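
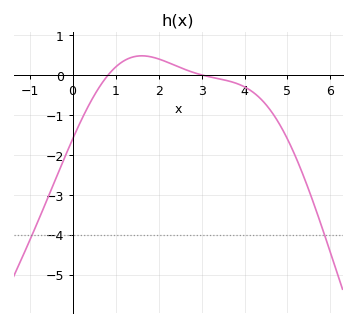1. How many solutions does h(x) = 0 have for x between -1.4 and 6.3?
2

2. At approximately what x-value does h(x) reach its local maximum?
1.6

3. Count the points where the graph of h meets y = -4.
2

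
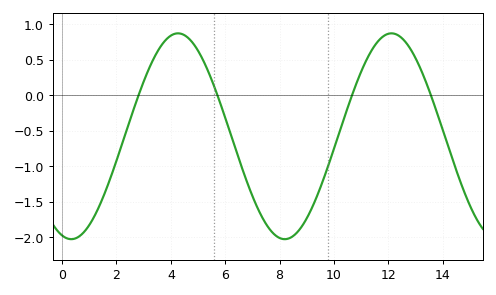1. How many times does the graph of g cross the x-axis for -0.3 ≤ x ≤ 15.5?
4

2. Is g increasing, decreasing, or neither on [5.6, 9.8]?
neither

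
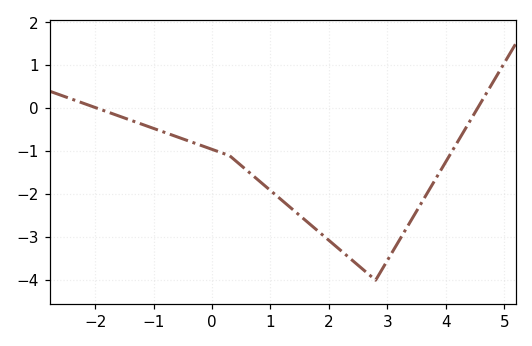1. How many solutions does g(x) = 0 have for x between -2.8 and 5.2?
2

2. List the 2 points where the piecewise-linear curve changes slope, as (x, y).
(0.3, -1.1); (2.8, -4)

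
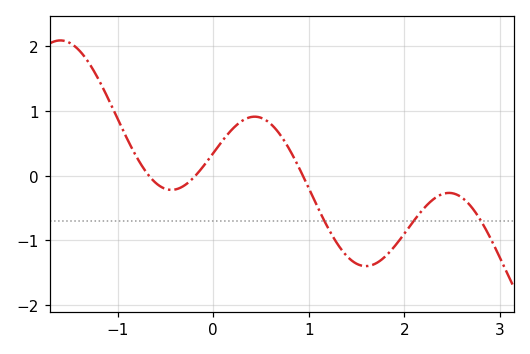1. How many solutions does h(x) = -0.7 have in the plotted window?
3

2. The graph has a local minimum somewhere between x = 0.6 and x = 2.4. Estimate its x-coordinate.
1.6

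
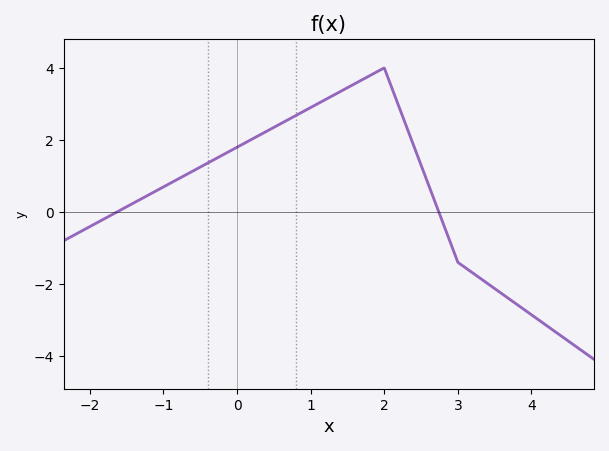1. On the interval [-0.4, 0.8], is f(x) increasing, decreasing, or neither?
increasing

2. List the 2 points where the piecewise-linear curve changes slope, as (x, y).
(2, 4); (3, -1.4)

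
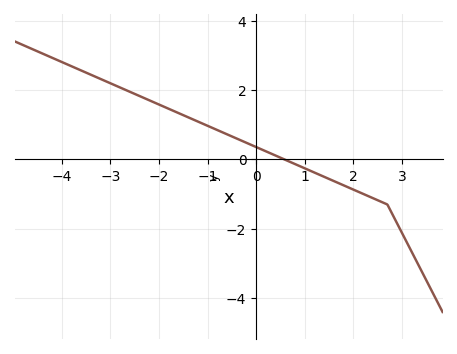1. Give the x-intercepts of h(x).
0.6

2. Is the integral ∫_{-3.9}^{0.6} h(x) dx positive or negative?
positive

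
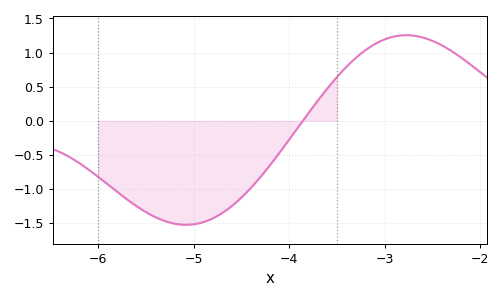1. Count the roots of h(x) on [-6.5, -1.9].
1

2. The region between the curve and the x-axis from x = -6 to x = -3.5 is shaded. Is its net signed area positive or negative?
negative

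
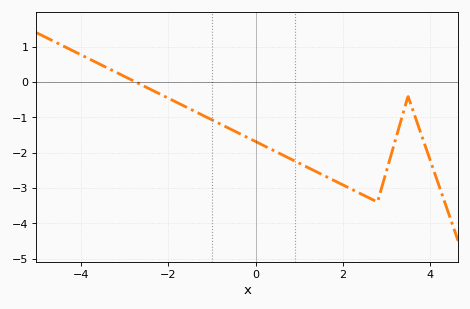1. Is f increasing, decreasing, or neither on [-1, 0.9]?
decreasing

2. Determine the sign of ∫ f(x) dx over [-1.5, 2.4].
negative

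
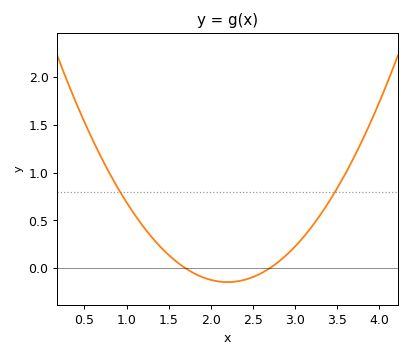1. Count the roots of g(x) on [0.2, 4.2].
2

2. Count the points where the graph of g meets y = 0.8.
2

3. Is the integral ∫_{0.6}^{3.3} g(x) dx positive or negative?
positive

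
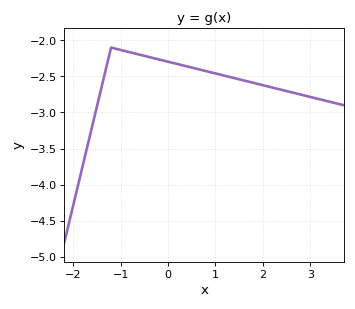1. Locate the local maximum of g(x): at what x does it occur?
-1.2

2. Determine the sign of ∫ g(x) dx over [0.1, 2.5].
negative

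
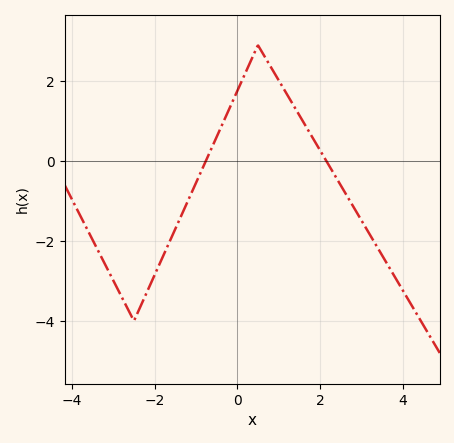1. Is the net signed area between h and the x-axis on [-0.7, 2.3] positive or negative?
positive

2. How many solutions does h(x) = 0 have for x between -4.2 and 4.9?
2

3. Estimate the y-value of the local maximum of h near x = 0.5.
2.8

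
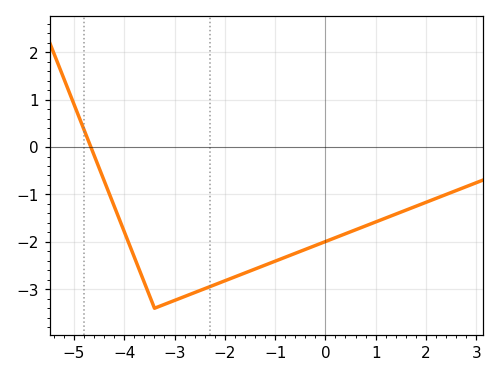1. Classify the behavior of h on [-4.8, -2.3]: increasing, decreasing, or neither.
neither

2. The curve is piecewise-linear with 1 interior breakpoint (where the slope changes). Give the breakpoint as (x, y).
(-3.4, -3.4)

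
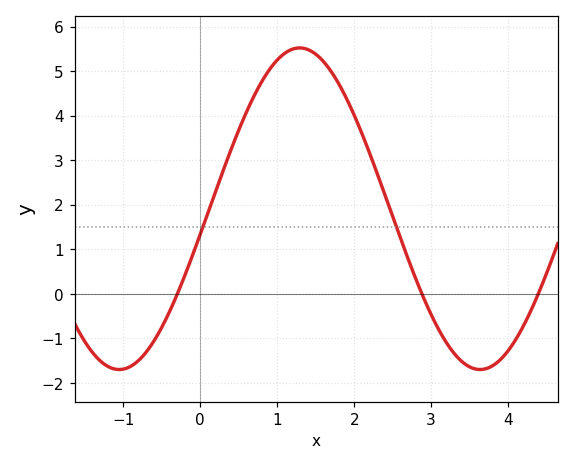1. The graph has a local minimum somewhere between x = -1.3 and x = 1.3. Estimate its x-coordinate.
-1.1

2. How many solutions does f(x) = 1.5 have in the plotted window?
2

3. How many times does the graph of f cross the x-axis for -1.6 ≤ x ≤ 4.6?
3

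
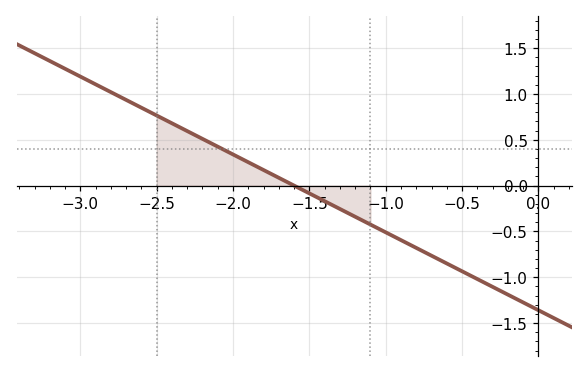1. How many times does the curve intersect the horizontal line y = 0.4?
1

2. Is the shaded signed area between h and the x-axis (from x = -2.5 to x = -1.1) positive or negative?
positive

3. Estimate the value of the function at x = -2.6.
0.85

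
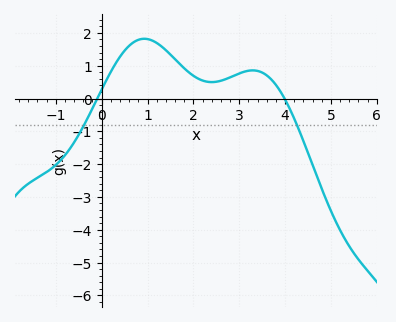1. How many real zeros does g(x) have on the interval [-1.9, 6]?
2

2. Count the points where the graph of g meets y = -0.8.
2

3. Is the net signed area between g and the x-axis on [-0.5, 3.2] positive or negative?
positive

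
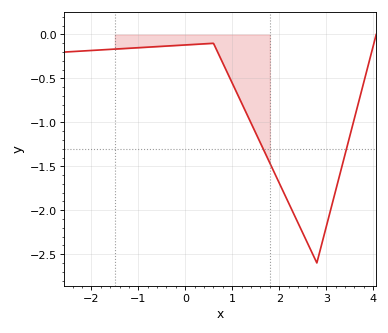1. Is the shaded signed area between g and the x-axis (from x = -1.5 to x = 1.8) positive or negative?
negative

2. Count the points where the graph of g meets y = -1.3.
2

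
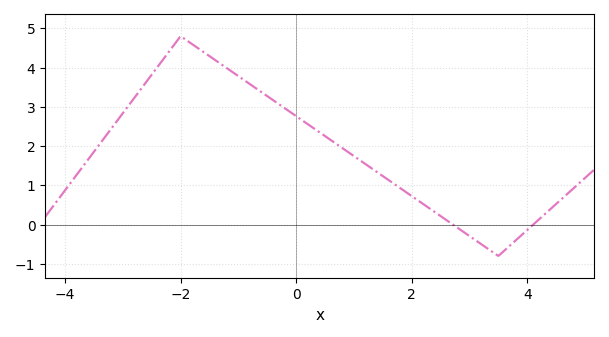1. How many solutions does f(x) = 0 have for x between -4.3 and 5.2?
2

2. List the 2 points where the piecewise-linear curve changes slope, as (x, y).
(-2, 4.8); (3.5, -0.8)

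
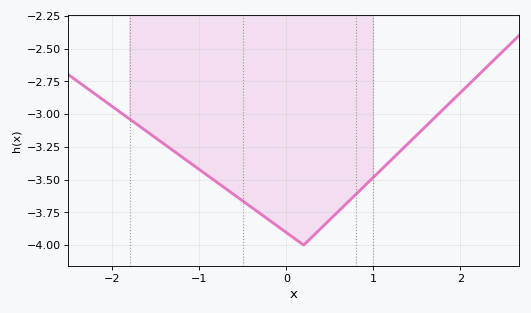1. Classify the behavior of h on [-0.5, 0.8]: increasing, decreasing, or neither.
neither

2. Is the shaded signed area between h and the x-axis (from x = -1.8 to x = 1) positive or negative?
negative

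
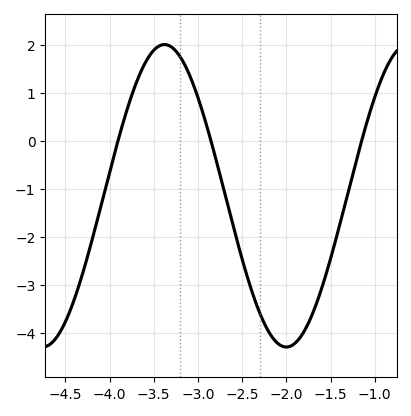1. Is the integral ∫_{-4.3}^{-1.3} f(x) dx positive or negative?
negative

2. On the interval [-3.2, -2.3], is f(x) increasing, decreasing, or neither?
decreasing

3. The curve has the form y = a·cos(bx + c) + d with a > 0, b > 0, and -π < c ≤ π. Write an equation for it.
y = 3.15cos(2.28x + 1.42) - 1.15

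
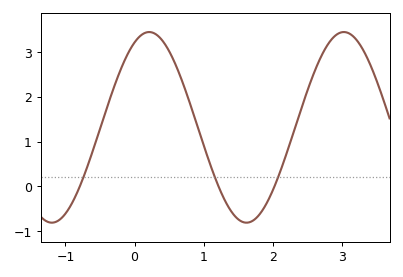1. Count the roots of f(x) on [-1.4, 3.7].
3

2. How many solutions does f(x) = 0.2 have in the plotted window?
3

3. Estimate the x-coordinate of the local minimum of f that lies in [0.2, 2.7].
1.62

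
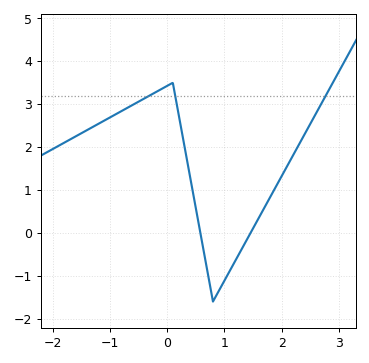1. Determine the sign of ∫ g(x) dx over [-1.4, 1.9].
positive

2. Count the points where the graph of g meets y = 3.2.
3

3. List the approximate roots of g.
0.6, 1.5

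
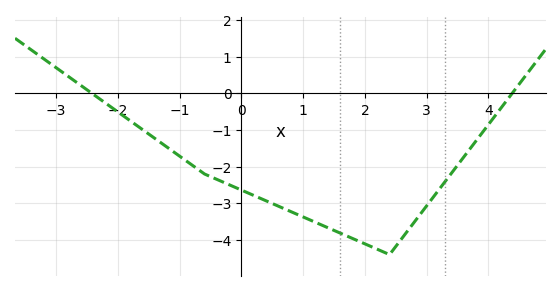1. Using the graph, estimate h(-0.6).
-2.2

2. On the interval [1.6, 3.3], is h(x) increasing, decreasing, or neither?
neither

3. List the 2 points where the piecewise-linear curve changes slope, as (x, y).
(-0.6, -2.2); (2.4, -4.4)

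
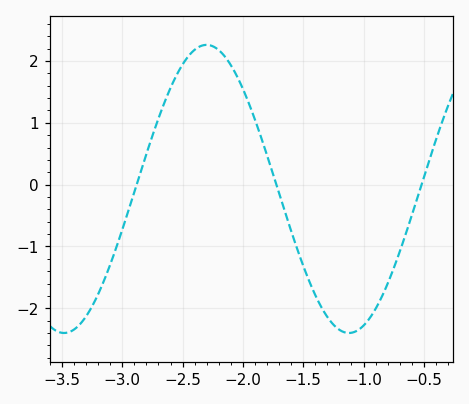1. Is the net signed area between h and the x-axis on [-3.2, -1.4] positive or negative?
positive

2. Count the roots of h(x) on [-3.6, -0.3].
3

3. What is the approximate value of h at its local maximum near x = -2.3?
2.26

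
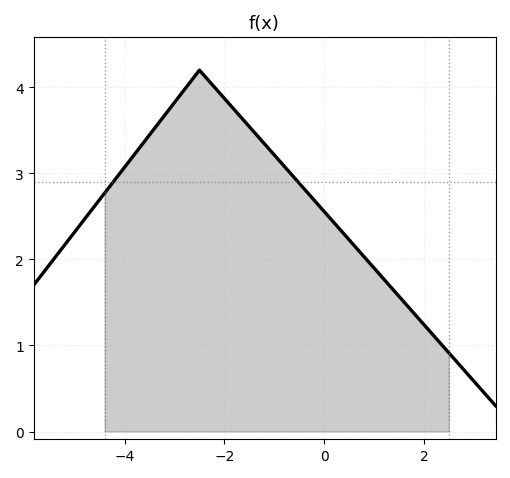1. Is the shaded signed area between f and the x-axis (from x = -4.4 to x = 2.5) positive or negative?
positive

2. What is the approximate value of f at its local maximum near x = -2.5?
4.2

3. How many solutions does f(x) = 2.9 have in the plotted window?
2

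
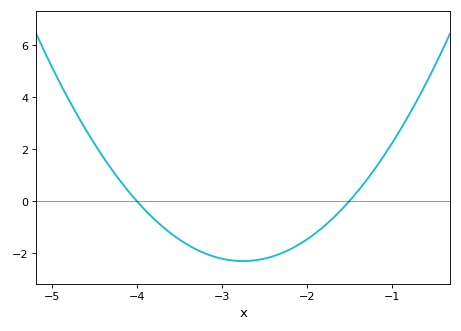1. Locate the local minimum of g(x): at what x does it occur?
-2.8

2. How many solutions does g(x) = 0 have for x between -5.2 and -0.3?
2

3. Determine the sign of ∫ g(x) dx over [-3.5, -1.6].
negative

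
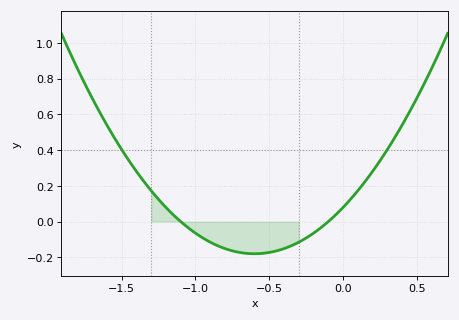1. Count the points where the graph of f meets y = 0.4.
2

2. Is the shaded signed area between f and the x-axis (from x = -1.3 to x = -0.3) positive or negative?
negative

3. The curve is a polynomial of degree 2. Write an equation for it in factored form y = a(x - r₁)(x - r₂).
y = 0.72(x + 1.1)(x + 0.1)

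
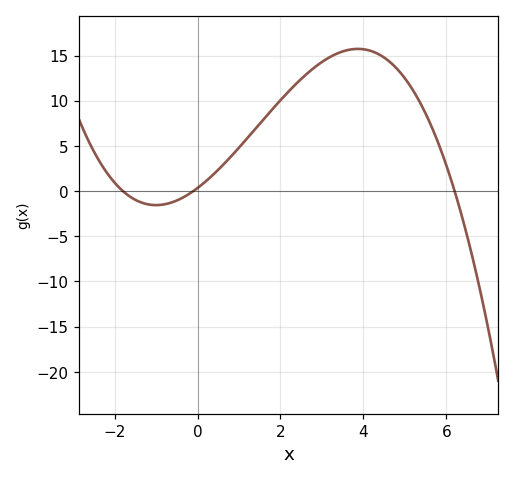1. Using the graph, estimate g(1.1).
5.5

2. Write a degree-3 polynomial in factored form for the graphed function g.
y = -0.3(x + 1.8)(x + 0.1)(x - 6.2)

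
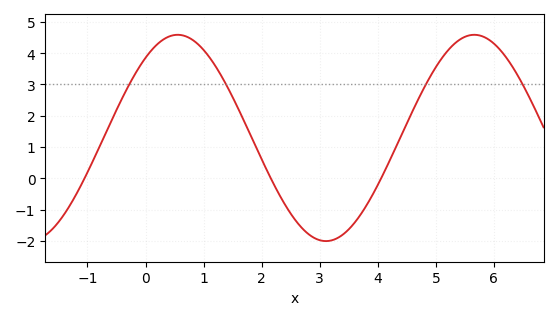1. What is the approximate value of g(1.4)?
2.96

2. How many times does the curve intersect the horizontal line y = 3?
4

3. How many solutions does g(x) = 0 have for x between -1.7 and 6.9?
3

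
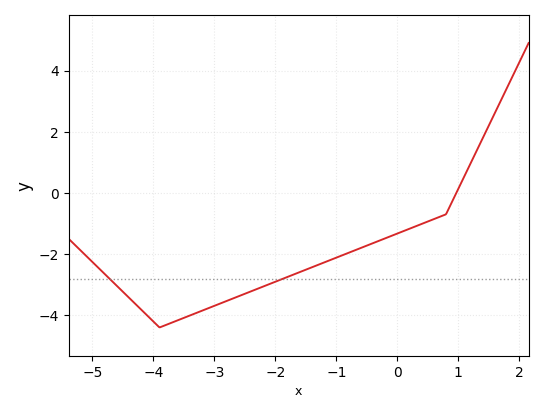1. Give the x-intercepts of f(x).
0.969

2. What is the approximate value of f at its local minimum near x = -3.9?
-4.4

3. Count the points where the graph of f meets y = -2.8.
2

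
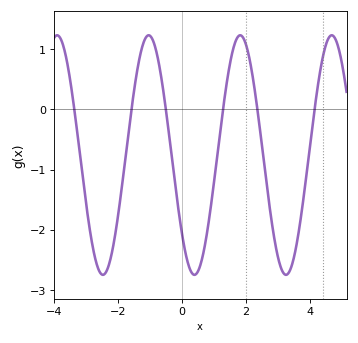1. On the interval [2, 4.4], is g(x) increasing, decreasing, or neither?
neither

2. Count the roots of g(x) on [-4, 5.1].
6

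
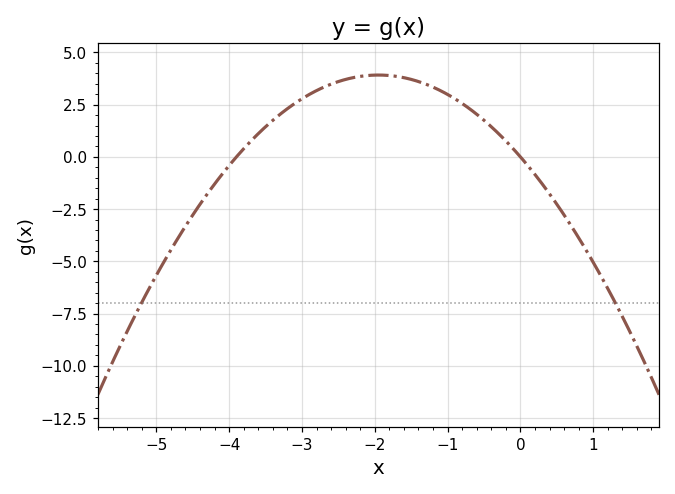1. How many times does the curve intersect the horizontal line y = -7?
2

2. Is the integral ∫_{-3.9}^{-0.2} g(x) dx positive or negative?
positive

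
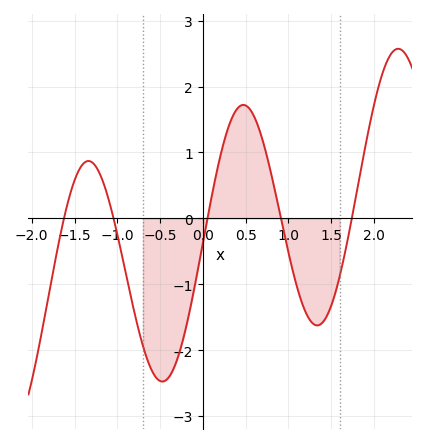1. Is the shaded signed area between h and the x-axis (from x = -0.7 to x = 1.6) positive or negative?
negative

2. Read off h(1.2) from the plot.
-1.42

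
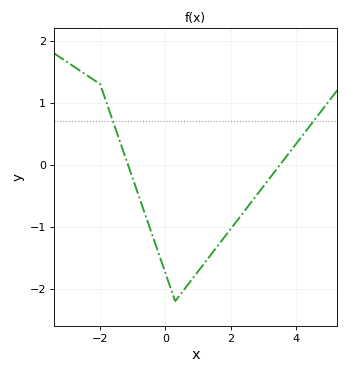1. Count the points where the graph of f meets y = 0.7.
2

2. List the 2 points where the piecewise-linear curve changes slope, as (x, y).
(-2, 1.3); (0.3, -2.2)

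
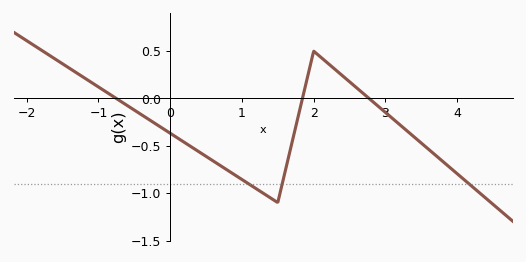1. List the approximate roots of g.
-0.751, 1.84, 2.77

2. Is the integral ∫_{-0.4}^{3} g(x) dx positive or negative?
negative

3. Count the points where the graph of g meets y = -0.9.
3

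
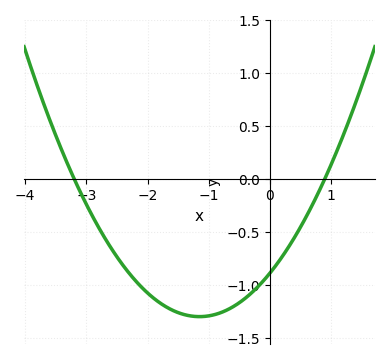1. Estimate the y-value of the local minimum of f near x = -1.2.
-1.3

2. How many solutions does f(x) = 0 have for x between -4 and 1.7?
2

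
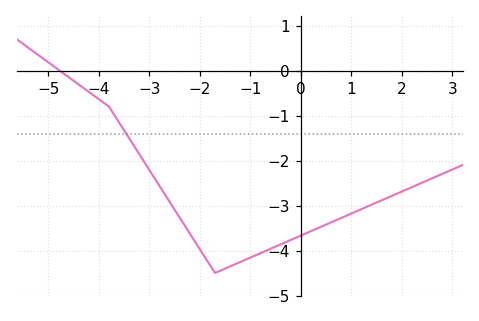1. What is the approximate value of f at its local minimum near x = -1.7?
-4.5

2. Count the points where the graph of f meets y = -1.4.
1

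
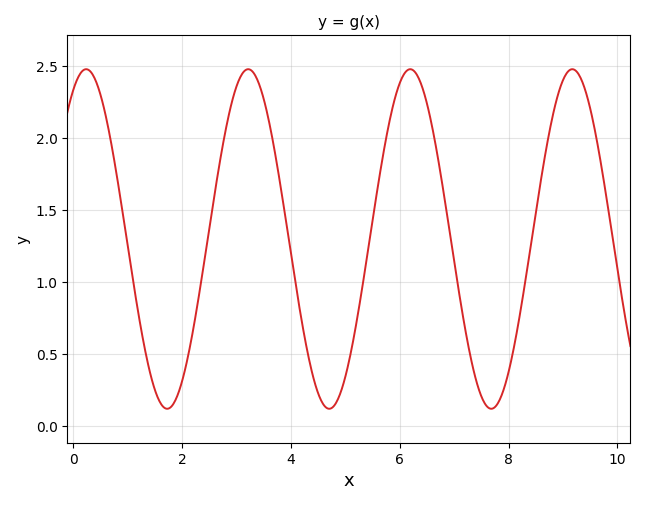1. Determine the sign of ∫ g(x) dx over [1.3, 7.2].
positive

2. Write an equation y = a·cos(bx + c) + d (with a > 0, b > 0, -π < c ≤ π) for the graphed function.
y = 1.18cos(2.1x - 0.5) + 1.3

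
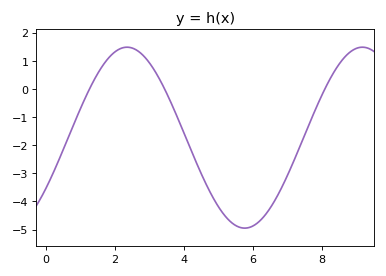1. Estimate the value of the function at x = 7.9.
-0.496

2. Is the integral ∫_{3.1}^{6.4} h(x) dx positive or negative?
negative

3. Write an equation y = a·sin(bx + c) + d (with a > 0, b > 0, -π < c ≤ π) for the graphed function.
y = 3.22sin(0.92x - 0.592) - 1.73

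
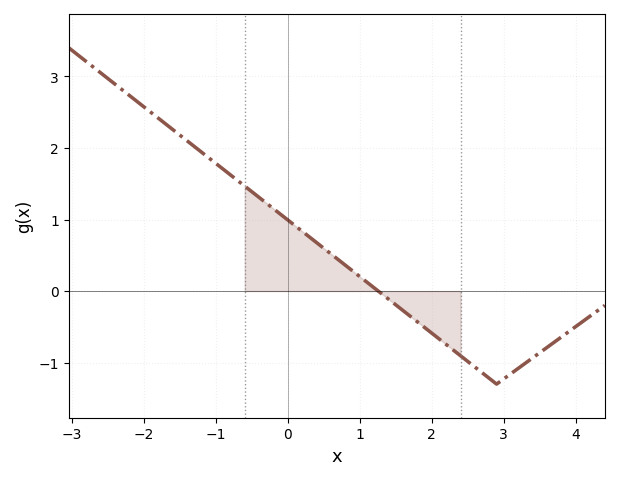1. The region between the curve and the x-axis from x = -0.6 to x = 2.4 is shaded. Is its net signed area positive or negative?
positive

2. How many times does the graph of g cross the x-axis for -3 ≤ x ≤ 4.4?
1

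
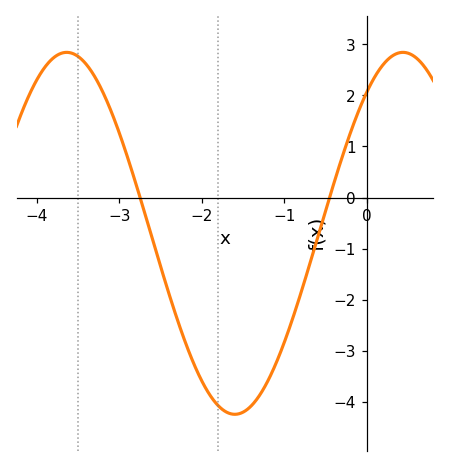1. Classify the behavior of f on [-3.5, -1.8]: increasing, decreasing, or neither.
decreasing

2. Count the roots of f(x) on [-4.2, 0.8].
2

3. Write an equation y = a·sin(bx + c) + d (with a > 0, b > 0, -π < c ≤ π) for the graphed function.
y = 3.54sin(1.5x + 0.89) - 0.7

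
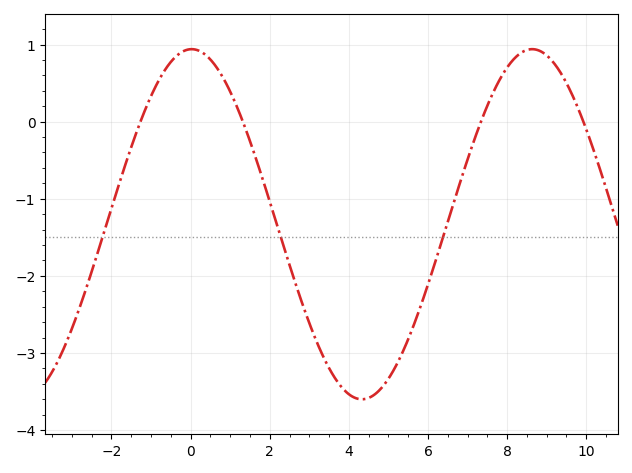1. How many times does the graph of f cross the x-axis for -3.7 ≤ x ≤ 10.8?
4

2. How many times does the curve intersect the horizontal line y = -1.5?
3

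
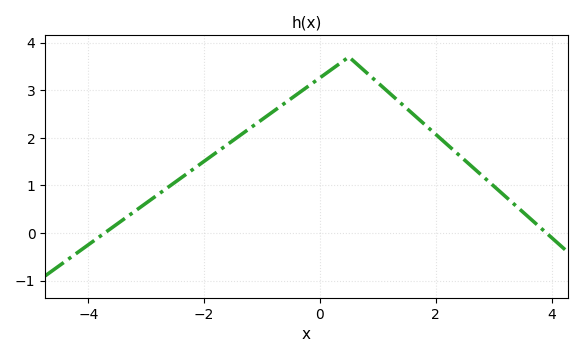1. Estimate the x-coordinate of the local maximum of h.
0.498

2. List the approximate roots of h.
-3.72, 3.91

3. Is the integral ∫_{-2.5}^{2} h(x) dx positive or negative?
positive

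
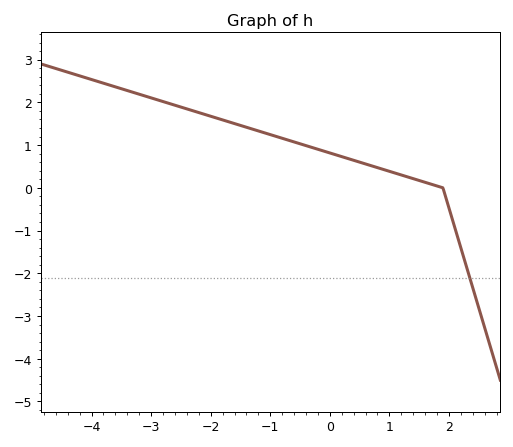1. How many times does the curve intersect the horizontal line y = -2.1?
1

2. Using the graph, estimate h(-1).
1.25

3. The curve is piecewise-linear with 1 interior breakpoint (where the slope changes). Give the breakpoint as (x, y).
(1.9, 0)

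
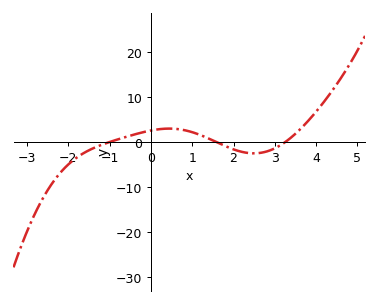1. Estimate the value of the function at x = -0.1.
2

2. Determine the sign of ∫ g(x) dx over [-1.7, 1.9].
positive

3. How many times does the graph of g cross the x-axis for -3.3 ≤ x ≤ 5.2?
3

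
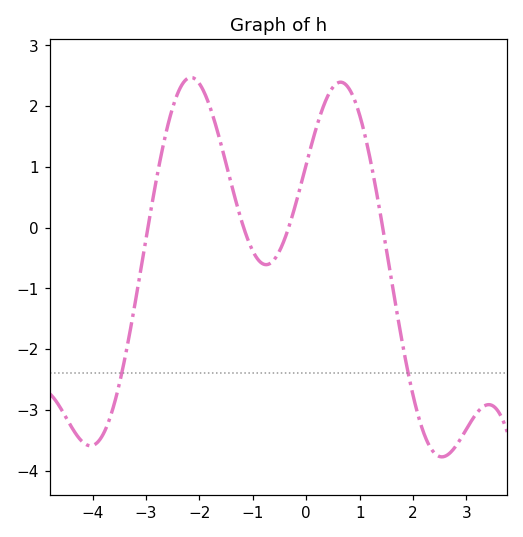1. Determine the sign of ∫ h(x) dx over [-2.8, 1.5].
positive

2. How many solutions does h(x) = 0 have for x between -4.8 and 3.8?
4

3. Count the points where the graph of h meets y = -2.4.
2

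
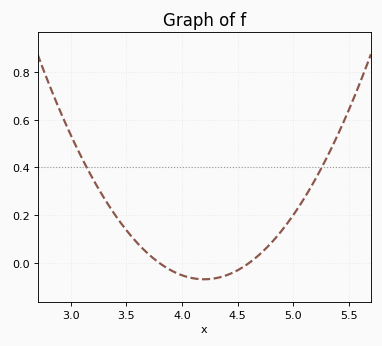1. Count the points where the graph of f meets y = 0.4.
2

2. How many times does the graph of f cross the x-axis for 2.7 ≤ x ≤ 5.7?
2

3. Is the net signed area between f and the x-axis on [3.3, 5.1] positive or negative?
positive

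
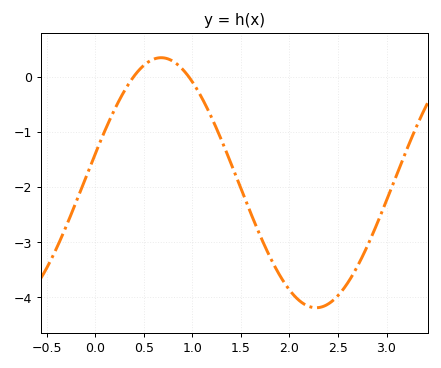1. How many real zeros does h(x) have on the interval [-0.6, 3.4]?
2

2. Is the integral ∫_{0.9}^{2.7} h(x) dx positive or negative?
negative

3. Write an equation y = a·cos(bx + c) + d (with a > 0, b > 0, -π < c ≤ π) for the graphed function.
y = 2.27cos(1.97x - 1.34) - 1.92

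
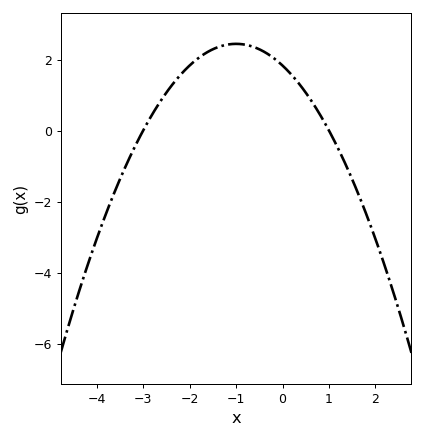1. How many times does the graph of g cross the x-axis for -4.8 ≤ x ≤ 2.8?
2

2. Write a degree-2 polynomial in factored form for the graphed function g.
y = -0.61(x + 3)(x - 1)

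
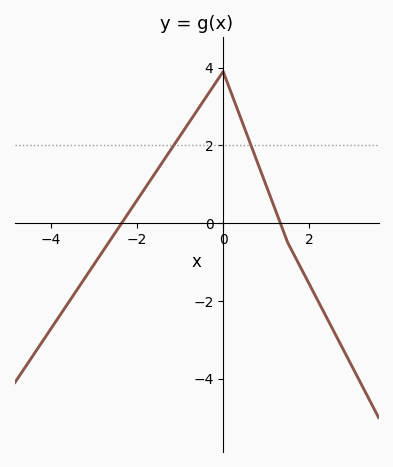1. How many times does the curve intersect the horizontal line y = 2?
2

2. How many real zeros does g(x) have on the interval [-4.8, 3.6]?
2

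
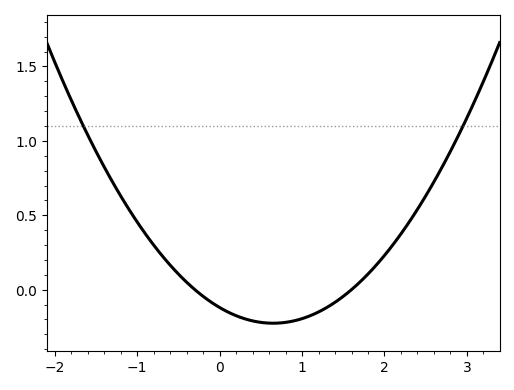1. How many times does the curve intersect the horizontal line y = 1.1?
2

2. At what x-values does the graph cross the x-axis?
-0.3, 1.6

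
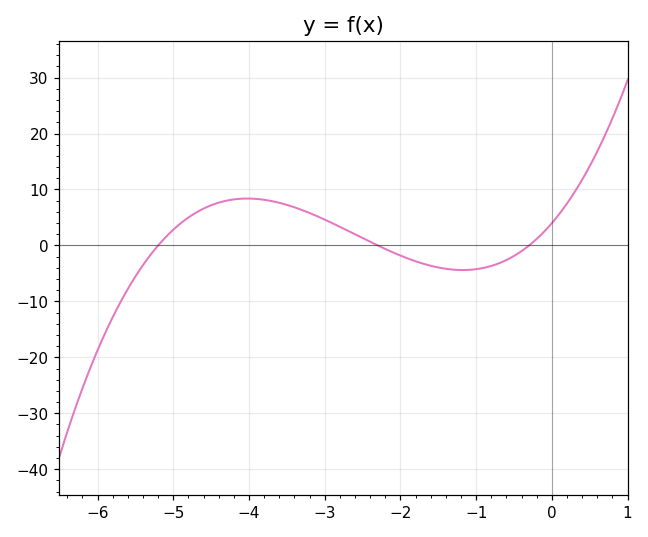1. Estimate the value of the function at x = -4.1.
8.35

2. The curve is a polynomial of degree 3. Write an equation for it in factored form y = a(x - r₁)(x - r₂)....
y = 1.11(x + 5.2)(x + 2.3)(x + 0.3)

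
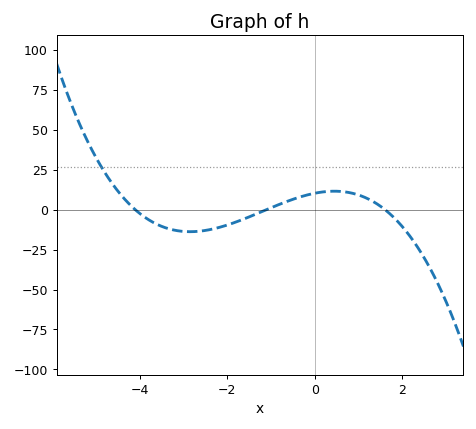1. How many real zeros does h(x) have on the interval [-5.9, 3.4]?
3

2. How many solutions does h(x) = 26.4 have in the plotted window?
1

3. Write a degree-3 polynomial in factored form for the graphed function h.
y = -1.42(x + 4.1)(x + 1.1)(x - 1.6)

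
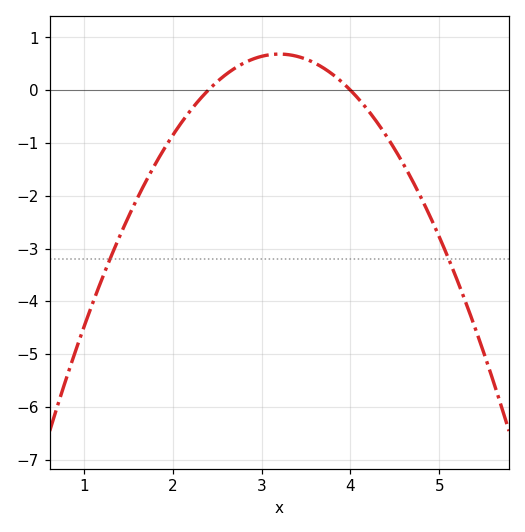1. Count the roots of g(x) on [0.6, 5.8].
2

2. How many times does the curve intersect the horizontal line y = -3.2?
2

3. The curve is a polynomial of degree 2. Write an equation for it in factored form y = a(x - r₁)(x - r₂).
y = -1.07(x - 2.4)(x - 4)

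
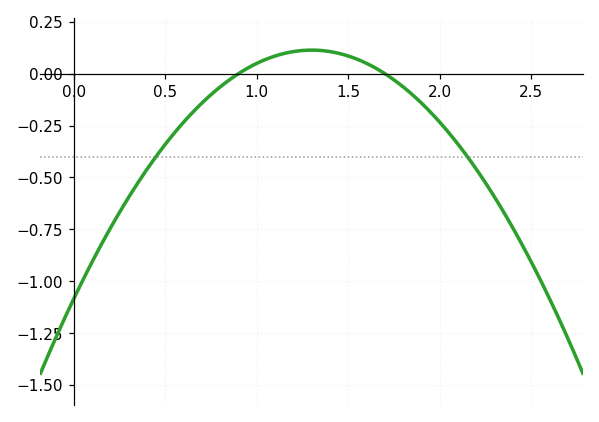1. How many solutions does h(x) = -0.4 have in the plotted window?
2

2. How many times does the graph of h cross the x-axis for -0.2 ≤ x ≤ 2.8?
2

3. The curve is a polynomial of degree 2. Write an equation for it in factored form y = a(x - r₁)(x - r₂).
y = -0.71(x - 0.9)(x - 1.7)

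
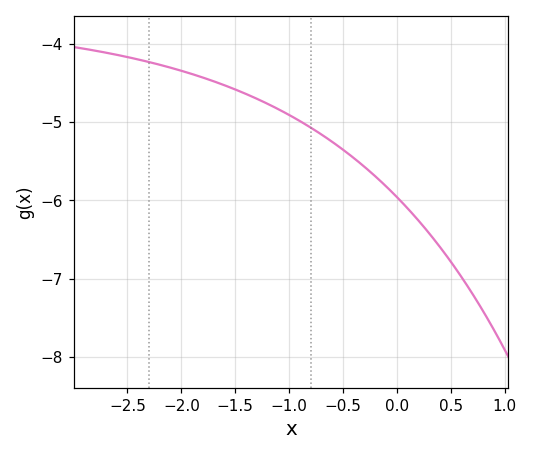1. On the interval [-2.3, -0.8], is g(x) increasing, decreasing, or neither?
decreasing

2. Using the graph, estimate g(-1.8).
-4.43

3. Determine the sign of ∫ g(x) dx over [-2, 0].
negative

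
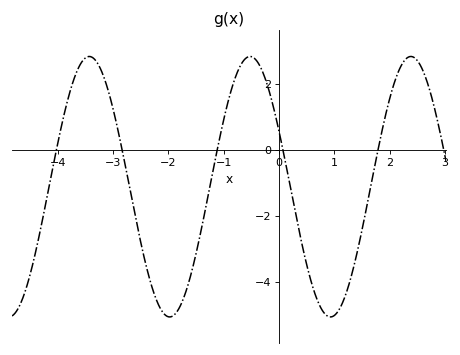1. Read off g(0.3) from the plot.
-1.92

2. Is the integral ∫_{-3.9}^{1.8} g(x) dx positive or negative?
negative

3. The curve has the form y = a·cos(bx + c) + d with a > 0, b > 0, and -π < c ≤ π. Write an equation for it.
y = 3.95cos(2.16x + 1.13) - 1.11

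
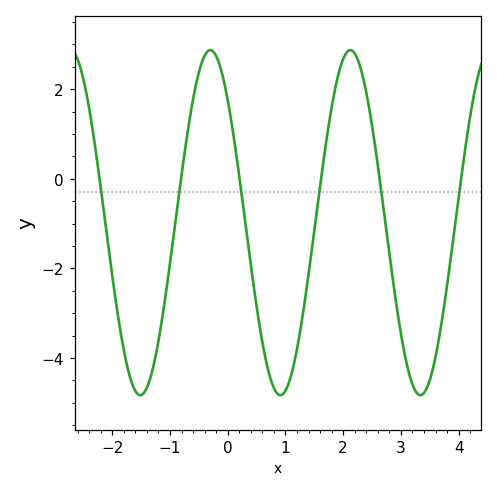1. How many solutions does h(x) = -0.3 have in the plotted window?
6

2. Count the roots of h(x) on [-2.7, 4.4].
6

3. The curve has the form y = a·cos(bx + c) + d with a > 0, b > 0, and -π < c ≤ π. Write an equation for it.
y = 3.85cos(2.6x + 0.78) - 0.98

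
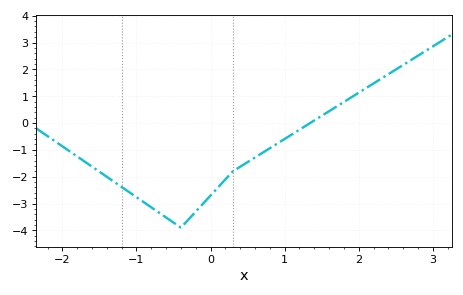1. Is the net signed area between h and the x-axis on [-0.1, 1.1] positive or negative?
negative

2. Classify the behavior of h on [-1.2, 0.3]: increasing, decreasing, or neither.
neither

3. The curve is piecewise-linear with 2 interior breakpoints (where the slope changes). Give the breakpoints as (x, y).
(-0.4, -3.9); (0.3, -1.8)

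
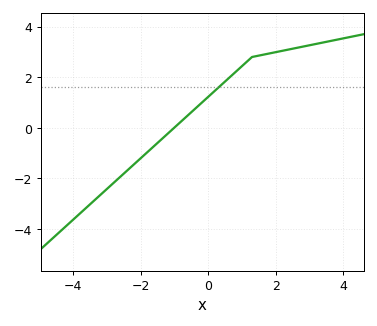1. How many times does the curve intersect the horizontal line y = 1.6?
1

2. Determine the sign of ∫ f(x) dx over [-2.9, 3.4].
positive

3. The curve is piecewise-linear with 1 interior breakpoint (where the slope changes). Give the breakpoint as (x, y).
(1.3, 2.8)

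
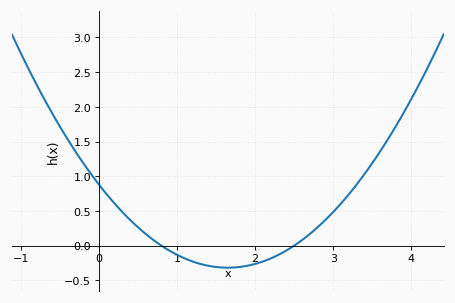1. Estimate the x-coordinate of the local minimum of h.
1.6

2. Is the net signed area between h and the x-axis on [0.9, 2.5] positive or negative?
negative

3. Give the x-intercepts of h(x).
0.8, 2.5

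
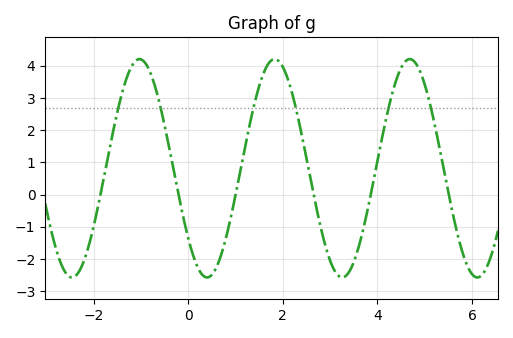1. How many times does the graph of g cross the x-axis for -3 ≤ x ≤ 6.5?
6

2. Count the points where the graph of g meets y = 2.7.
6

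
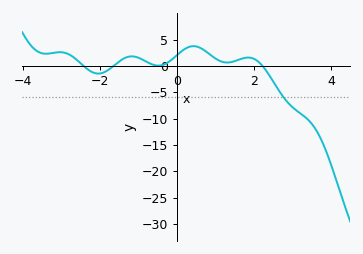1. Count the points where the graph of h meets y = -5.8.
1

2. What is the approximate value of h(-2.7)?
2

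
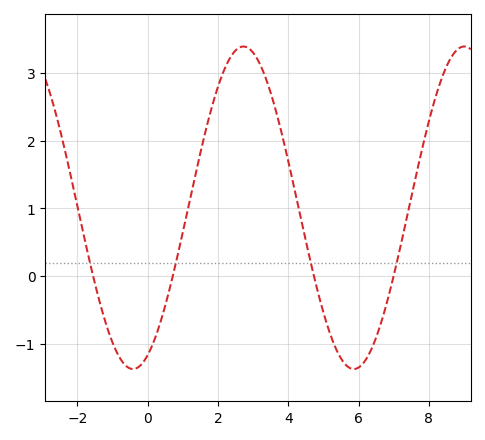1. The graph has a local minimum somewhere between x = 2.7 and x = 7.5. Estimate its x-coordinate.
5.8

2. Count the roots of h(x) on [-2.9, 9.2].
4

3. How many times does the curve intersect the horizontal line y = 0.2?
4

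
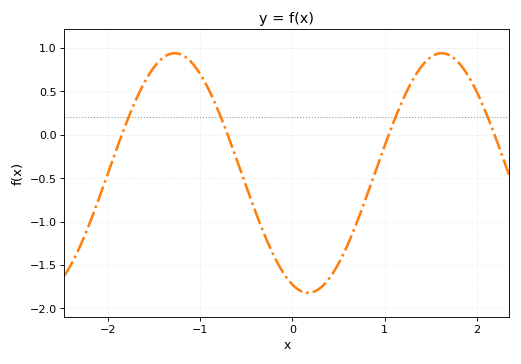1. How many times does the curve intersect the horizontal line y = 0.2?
4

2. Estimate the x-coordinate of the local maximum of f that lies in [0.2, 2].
1.6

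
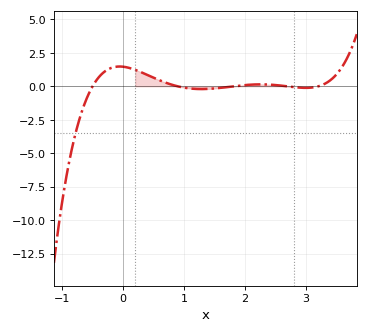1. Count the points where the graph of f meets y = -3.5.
1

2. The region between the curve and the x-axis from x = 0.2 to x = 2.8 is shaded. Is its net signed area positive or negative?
positive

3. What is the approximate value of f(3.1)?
-0.086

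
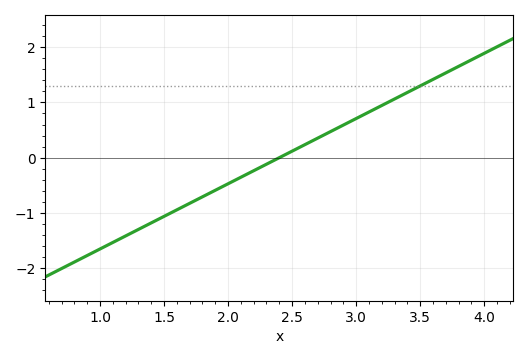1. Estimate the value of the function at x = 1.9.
-0.6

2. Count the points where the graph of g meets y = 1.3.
1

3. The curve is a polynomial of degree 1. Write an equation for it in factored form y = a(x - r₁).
y = 1.18(x - 2.4)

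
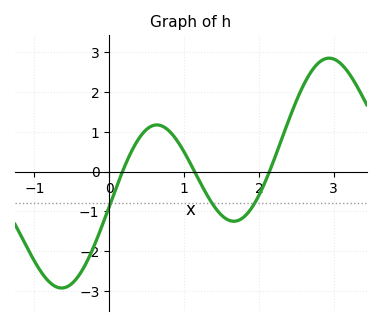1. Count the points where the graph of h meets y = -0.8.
3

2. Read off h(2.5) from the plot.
1.78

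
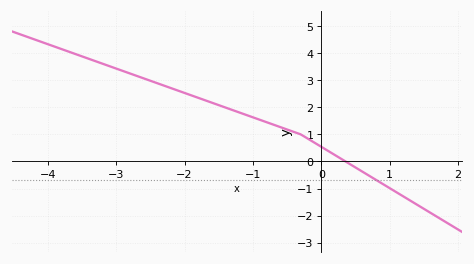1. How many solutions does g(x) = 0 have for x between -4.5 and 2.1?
1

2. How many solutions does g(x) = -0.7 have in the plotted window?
1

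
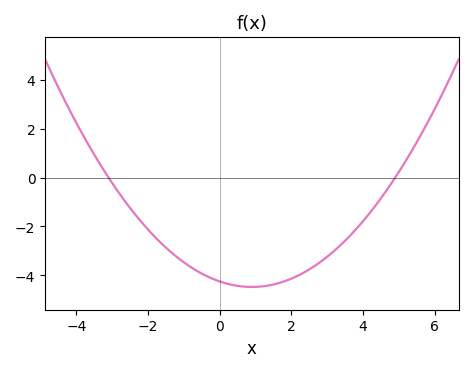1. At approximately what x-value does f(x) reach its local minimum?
1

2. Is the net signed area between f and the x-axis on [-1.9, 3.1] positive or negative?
negative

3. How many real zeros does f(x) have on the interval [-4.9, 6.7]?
2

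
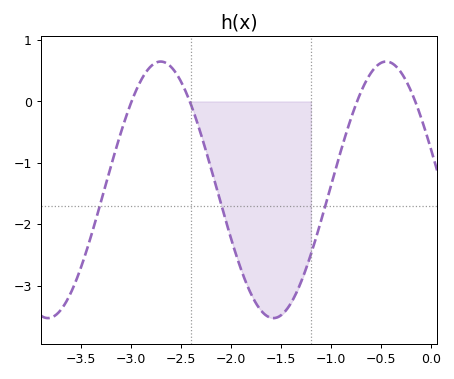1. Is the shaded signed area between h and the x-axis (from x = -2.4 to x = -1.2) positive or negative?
negative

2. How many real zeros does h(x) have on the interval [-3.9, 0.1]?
4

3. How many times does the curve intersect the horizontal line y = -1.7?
3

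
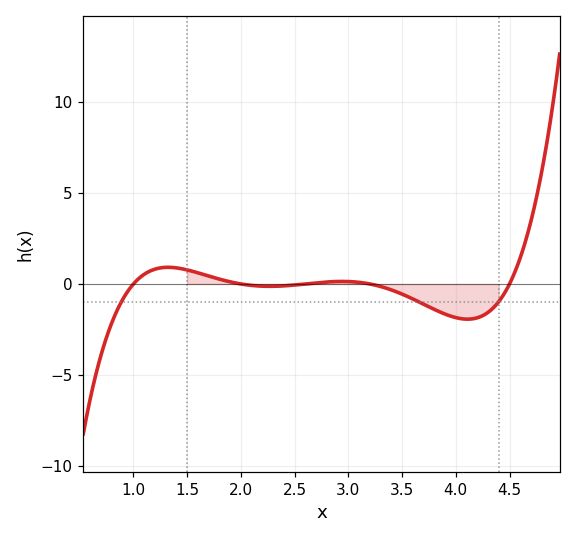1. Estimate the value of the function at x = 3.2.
0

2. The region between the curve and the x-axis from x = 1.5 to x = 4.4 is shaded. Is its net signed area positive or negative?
negative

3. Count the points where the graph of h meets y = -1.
3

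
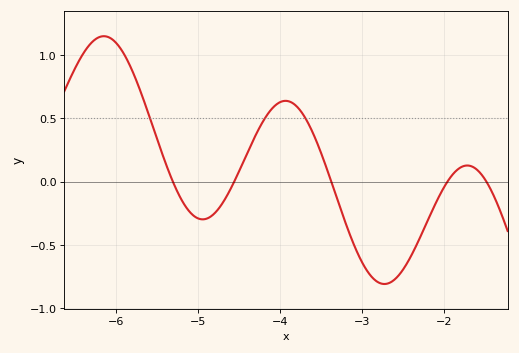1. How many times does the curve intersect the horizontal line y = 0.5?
3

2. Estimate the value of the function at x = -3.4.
0.05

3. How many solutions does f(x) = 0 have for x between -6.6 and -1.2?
5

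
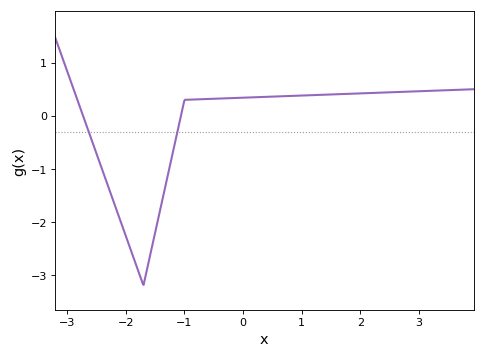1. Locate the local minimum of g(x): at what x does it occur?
-1.7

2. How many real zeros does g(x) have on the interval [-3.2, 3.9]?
2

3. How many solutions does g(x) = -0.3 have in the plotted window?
2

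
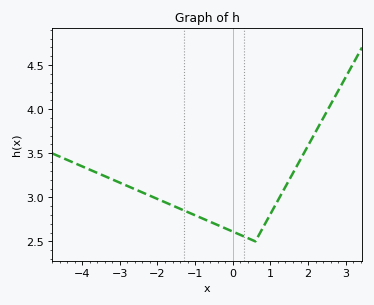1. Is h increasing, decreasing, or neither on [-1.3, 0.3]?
decreasing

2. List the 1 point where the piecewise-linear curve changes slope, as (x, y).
(0.6, 2.5)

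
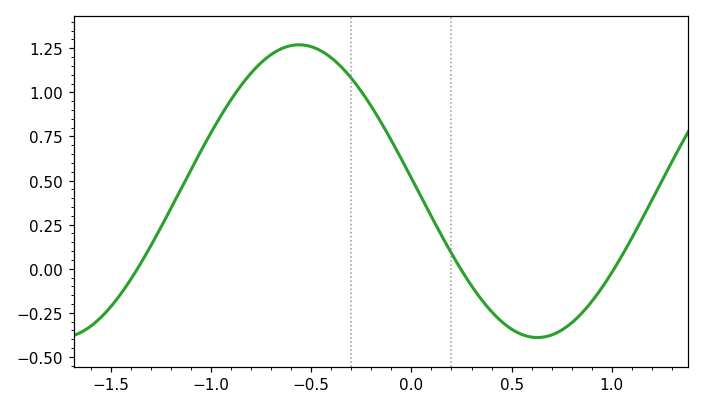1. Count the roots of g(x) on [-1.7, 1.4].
3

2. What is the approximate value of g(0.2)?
0.087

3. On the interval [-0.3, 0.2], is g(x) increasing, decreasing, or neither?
decreasing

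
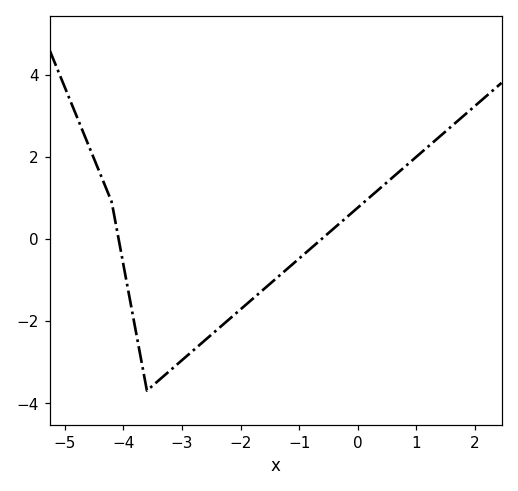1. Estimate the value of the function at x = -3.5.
-3.6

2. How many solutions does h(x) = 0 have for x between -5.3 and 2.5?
2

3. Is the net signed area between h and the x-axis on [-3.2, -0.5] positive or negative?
negative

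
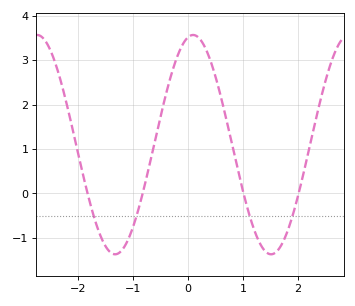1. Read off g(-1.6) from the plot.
-0.9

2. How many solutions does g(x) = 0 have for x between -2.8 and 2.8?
4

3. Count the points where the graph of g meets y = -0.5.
4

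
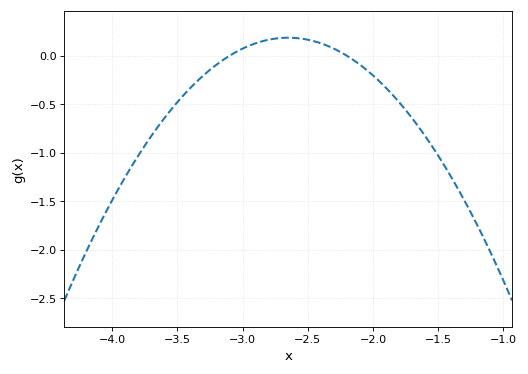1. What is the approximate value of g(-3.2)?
-0.1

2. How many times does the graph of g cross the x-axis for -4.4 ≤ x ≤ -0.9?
2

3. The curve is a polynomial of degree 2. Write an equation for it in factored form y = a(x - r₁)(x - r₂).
y = -0.92(x + 3.1)(x + 2.2)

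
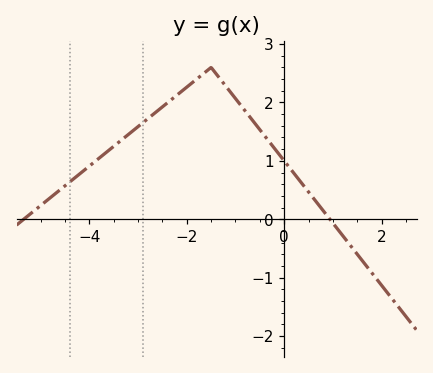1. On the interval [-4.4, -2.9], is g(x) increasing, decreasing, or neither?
increasing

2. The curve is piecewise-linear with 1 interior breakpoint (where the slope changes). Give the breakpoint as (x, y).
(-1.5, 2.6)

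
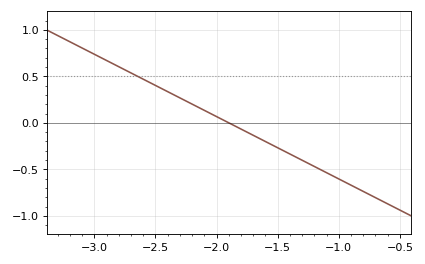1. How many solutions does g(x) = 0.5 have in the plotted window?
1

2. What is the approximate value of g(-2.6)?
0.469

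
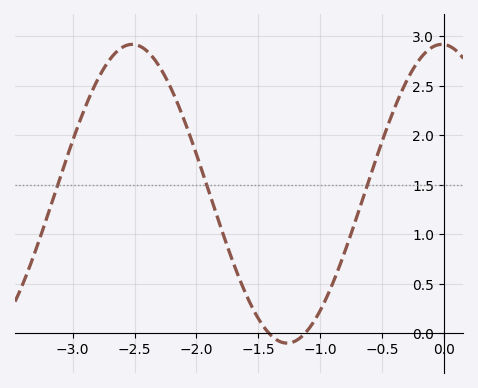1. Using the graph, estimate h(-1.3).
-0.1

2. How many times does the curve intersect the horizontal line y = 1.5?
3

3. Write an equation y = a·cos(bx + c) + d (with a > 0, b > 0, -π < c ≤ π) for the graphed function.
y = 1.51cos(2.5x + 0.04) + 1.41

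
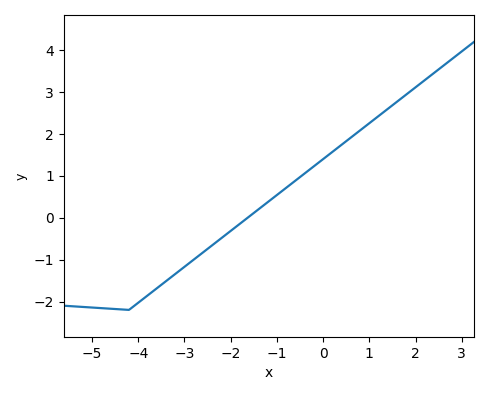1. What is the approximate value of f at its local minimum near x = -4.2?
-2.2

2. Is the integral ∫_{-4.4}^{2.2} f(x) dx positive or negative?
positive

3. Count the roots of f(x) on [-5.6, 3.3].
1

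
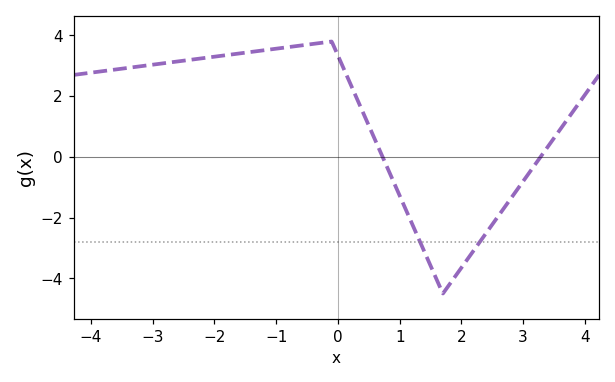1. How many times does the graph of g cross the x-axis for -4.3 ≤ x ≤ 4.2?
2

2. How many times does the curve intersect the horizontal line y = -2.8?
2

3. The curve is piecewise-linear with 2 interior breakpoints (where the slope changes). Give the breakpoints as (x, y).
(-0.1, 3.8); (1.7, -4.5)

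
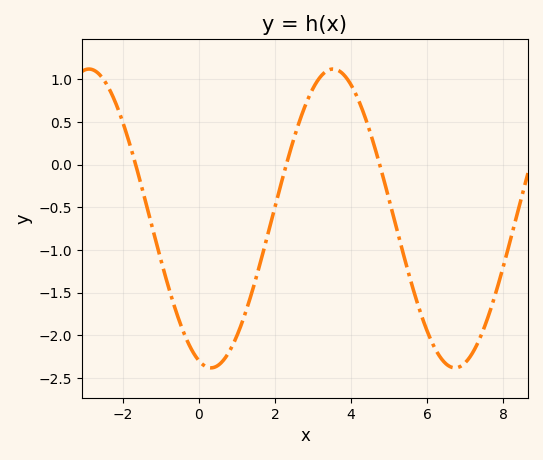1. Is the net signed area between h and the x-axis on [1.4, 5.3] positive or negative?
positive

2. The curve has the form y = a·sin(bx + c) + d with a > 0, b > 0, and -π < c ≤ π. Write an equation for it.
y = 1.75sin(0.98x - 1.9) - 0.63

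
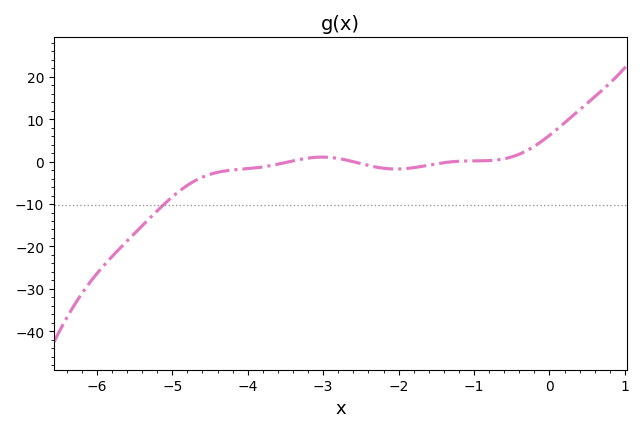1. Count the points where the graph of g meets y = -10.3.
1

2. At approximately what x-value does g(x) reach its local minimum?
-2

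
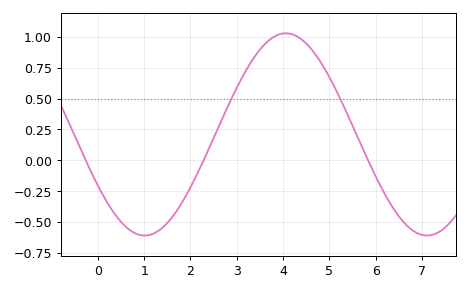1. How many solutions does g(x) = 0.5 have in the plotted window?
2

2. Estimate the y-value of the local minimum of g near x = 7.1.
-0.6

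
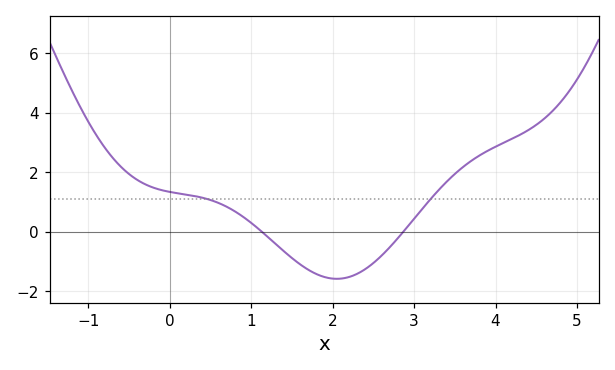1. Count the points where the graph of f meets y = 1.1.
2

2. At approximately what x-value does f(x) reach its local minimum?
2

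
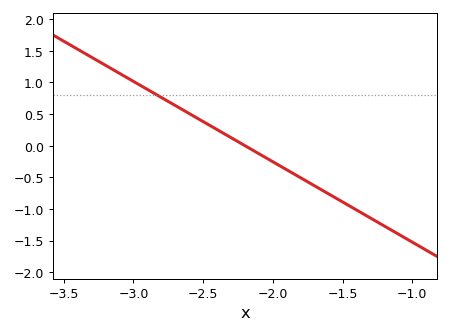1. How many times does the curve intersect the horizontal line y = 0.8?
1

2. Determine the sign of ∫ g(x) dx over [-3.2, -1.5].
positive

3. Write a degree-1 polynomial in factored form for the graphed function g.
y = -1.27(x + 2.2)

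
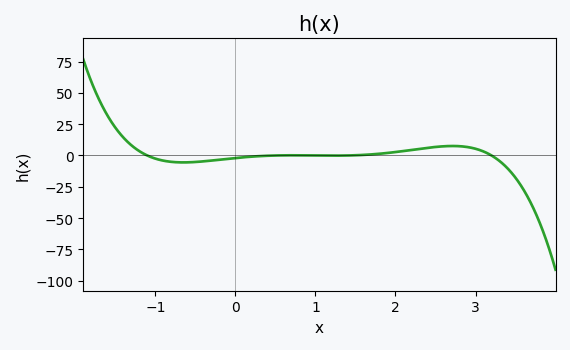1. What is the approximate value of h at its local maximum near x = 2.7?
8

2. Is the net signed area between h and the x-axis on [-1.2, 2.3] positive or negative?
negative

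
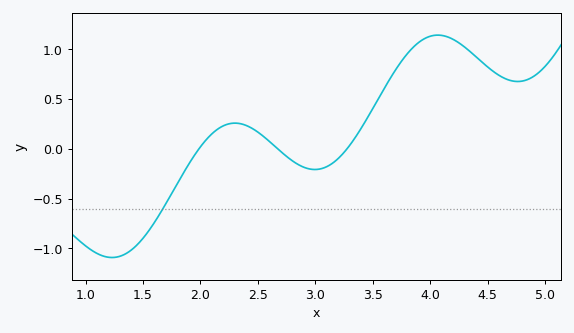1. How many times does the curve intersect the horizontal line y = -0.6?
1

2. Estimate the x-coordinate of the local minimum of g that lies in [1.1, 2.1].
1.2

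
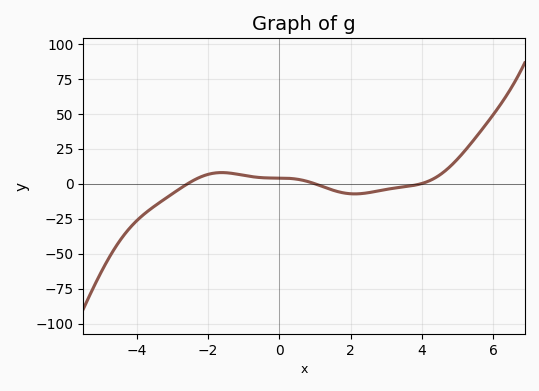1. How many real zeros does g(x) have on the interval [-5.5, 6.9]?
3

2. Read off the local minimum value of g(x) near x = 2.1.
-5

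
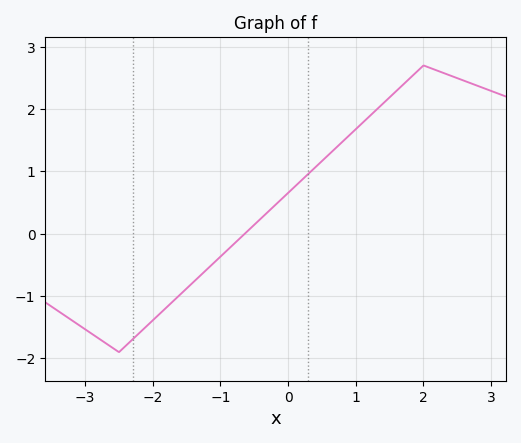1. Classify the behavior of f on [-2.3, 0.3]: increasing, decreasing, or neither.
increasing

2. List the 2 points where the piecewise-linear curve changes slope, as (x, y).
(-2.5, -1.9); (2, 2.7)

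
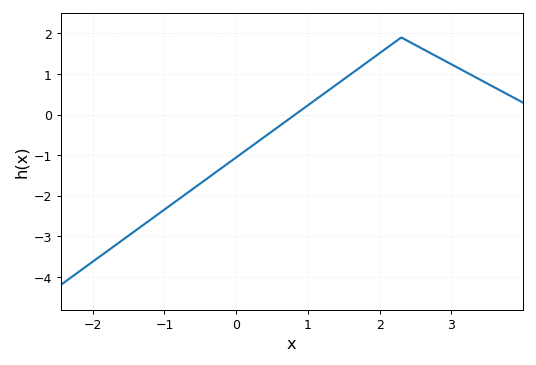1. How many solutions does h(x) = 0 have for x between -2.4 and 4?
1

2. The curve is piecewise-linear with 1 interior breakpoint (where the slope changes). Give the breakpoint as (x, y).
(2.3, 1.9)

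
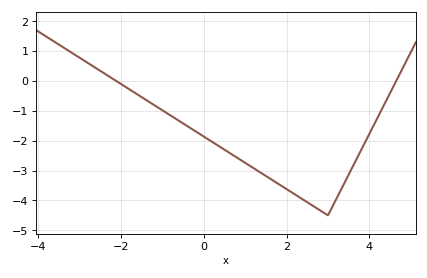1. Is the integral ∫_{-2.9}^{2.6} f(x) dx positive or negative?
negative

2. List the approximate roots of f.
-2.2, 4.6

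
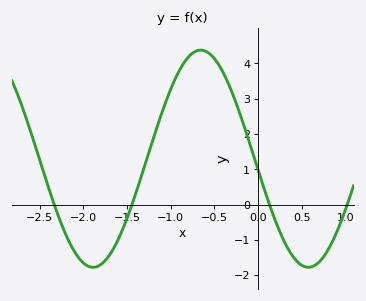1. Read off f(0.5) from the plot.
-1.7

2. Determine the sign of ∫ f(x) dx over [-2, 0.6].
positive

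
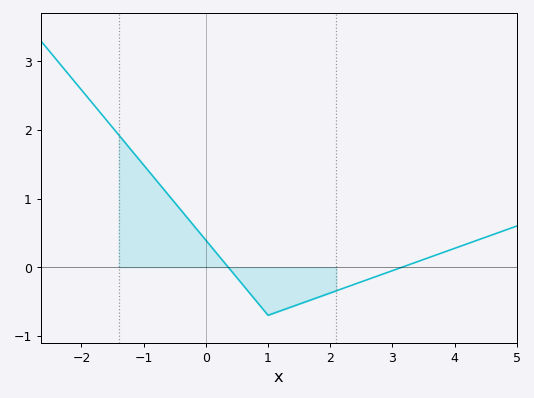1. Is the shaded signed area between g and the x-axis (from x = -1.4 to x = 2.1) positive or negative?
positive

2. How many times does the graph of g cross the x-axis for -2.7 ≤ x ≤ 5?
2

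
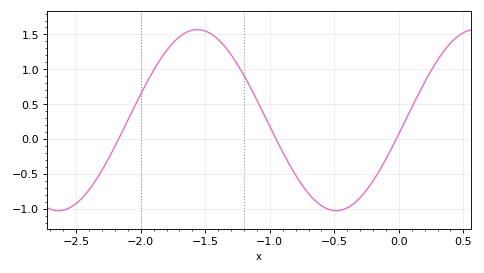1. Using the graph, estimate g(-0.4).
-1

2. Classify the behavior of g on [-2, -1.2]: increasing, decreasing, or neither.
neither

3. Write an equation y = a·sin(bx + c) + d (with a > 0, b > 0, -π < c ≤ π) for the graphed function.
y = 1.3sin(2.9x - 0.15) + 0.27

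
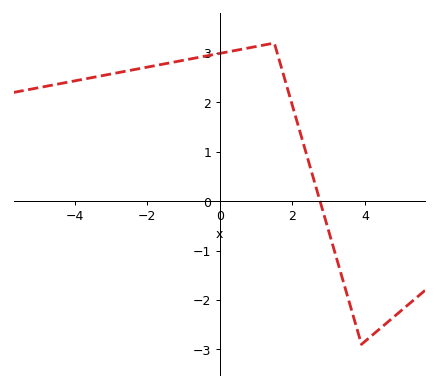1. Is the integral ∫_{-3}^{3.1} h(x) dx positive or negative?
positive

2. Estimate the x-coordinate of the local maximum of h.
1.4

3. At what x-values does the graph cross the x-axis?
2.8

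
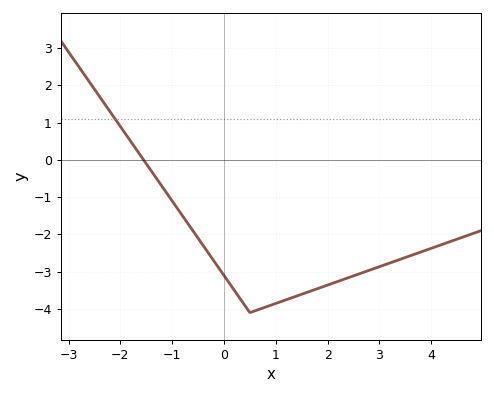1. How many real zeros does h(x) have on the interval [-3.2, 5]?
1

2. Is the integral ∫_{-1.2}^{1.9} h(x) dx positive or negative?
negative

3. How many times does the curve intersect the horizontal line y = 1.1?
1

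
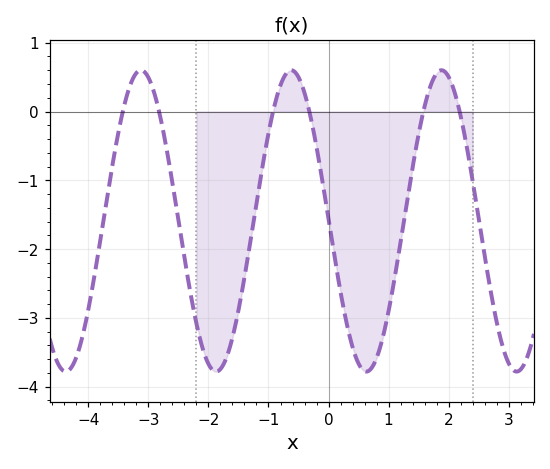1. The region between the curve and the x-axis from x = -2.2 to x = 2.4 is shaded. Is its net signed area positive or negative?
negative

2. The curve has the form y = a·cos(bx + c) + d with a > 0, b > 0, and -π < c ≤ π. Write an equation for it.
y = 2.19cos(2.5x + 1.6) - 1.59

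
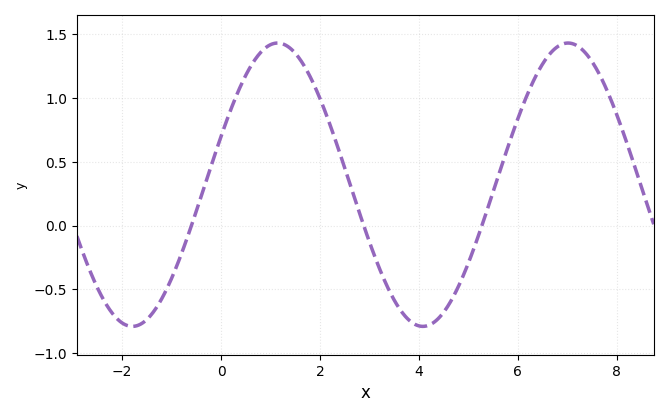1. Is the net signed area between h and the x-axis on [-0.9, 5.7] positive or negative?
positive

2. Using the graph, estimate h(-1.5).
-0.735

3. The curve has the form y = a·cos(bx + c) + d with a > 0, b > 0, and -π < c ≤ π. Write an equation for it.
y = 1.11cos(1.07x - 1.22) + 0.32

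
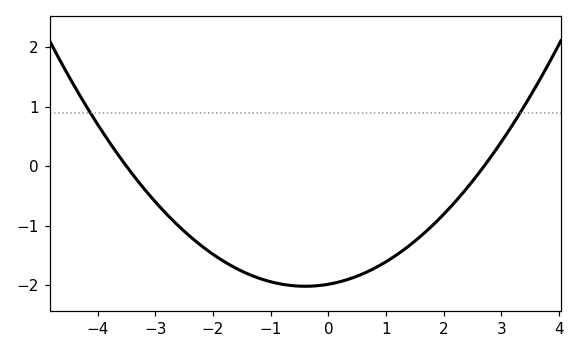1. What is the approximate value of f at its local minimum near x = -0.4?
-2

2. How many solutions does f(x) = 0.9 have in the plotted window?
2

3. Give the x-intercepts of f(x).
-3.4, 2.6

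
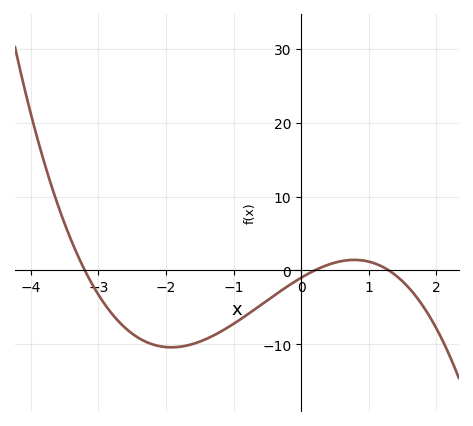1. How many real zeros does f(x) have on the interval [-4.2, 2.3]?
3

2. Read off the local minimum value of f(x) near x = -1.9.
-10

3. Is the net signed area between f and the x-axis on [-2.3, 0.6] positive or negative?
negative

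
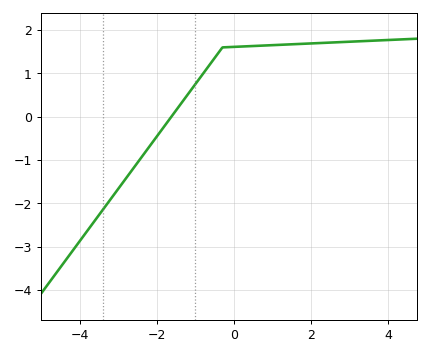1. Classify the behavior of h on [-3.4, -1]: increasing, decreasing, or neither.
increasing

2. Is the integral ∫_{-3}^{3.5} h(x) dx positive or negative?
positive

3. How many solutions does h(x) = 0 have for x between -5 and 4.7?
1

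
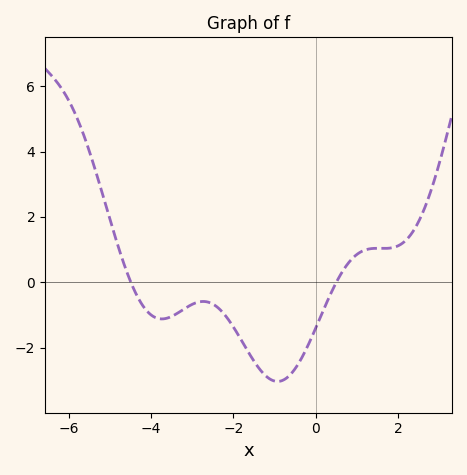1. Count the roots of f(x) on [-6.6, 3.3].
2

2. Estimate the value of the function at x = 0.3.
-0.6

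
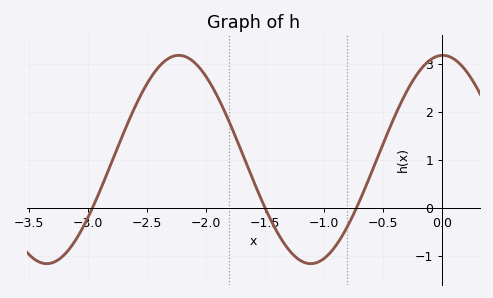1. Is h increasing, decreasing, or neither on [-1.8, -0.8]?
neither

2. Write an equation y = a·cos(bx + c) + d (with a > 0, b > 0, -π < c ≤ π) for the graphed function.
y = 2.17cos(2.8x - 0.02) + 1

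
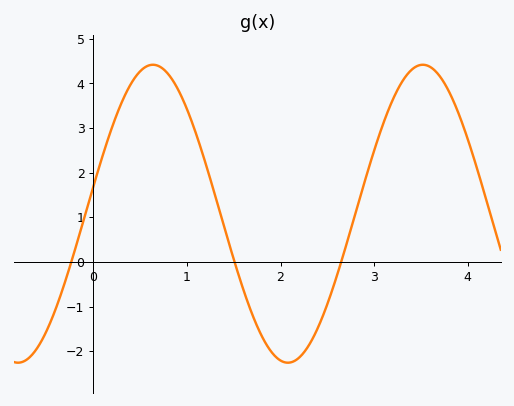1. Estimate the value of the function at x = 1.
3.4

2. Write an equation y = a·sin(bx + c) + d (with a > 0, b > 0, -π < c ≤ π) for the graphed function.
y = 3.34sin(2.2x + 0.18) + 1.08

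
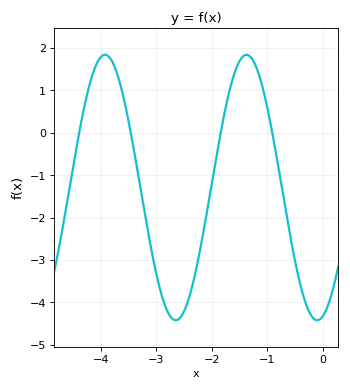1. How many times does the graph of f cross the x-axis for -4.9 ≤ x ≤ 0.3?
4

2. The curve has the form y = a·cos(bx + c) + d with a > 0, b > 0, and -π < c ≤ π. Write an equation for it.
y = 3.13cos(2.5x - 2.9) - 1.29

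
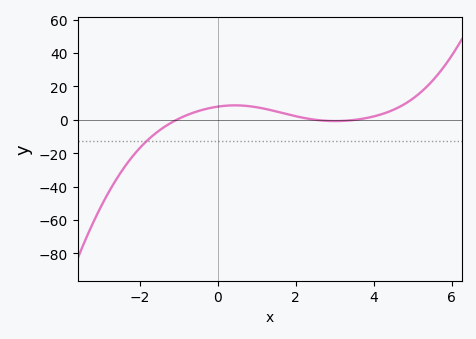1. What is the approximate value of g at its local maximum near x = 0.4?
8.67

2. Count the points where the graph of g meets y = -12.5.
1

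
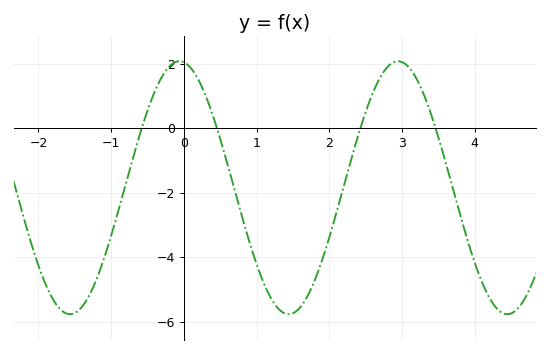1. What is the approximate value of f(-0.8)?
-1.8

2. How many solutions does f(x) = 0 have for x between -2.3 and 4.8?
4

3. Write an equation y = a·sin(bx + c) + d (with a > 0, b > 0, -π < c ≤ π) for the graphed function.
y = 3.92sin(2.1x + 1.7) - 1.85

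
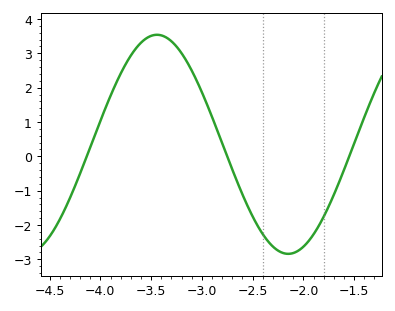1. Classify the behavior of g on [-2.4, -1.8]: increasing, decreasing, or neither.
neither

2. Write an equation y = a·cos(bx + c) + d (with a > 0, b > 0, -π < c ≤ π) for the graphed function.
y = 3.19cos(2.4x + 2.1) + 0.35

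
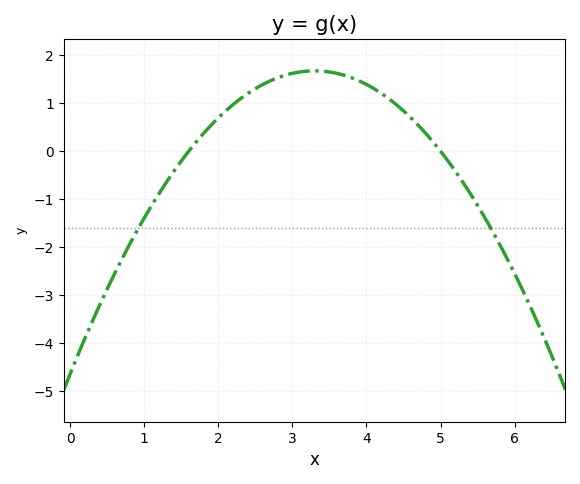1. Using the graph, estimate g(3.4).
1.7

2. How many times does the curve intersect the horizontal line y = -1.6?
2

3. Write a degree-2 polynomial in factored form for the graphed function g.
y = -0.58(x - 1.6)(x - 5)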